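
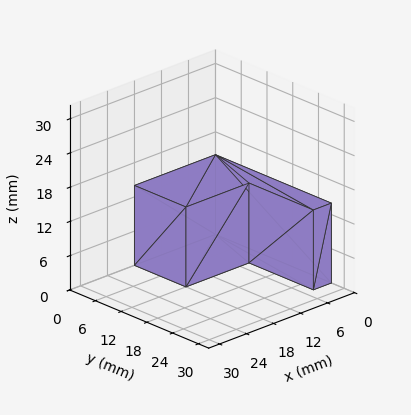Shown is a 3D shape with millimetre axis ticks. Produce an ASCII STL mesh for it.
Reading the render: the shape is an L-shaped prism: outer 18 × 27 mm, arm thicknesses ≈ 12 mm (horizontal) and 4 mm (vertical), extruded 14 mm in z (dimensions read to the nearest mm from the axis ticks). For the STL, each face is triangulated and given an outward normal.

solid part
  facet normal 0.0000 0.0000 -1.0000
    outer loop
      vertex 18.00 12.00 0.00
      vertex 18.00 0.00 0.00
      vertex 0.00 0.00 0.00
    endloop
  endfacet
  facet normal 0.0000 0.0000 -1.0000
    outer loop
      vertex 4.00 12.00 0.00
      vertex 18.00 12.00 0.00
      vertex 0.00 0.00 0.00
    endloop
  endfacet
  facet normal 0.0000 0.0000 -1.0000
    outer loop
      vertex 4.00 27.00 0.00
      vertex 4.00 12.00 0.00
      vertex 0.00 0.00 0.00
    endloop
  endfacet
  facet normal 0.0000 0.0000 -1.0000
    outer loop
      vertex 0.00 27.00 0.00
      vertex 4.00 27.00 0.00
      vertex 0.00 0.00 0.00
    endloop
  endfacet
  facet normal 0.0000 0.0000 1.0000
    outer loop
      vertex 0.00 0.00 14.00
      vertex 18.00 0.00 14.00
      vertex 18.00 12.00 14.00
    endloop
  endfacet
  facet normal 0.0000 0.0000 1.0000
    outer loop
      vertex 0.00 0.00 14.00
      vertex 18.00 12.00 14.00
      vertex 4.00 12.00 14.00
    endloop
  endfacet
  facet normal 0.0000 0.0000 1.0000
    outer loop
      vertex 0.00 0.00 14.00
      vertex 4.00 12.00 14.00
      vertex 4.00 27.00 14.00
    endloop
  endfacet
  facet normal 0.0000 0.0000 1.0000
    outer loop
      vertex 0.00 0.00 14.00
      vertex 4.00 27.00 14.00
      vertex 0.00 27.00 14.00
    endloop
  endfacet
  facet normal 0.0000 -1.0000 0.0000
    outer loop
      vertex 0.00 0.00 0.00
      vertex 18.00 0.00 0.00
      vertex 18.00 0.00 14.00
    endloop
  endfacet
  facet normal 0.0000 -1.0000 0.0000
    outer loop
      vertex 0.00 0.00 0.00
      vertex 18.00 0.00 14.00
      vertex 0.00 0.00 14.00
    endloop
  endfacet
  facet normal 1.0000 0.0000 0.0000
    outer loop
      vertex 18.00 0.00 0.00
      vertex 18.00 12.00 0.00
      vertex 18.00 12.00 14.00
    endloop
  endfacet
  facet normal 1.0000 0.0000 0.0000
    outer loop
      vertex 18.00 0.00 0.00
      vertex 18.00 12.00 14.00
      vertex 18.00 0.00 14.00
    endloop
  endfacet
  facet normal 0.0000 1.0000 0.0000
    outer loop
      vertex 18.00 12.00 0.00
      vertex 4.00 12.00 0.00
      vertex 4.00 12.00 14.00
    endloop
  endfacet
  facet normal 0.0000 1.0000 0.0000
    outer loop
      vertex 18.00 12.00 0.00
      vertex 4.00 12.00 14.00
      vertex 18.00 12.00 14.00
    endloop
  endfacet
  facet normal 1.0000 0.0000 0.0000
    outer loop
      vertex 4.00 12.00 0.00
      vertex 4.00 27.00 0.00
      vertex 4.00 27.00 14.00
    endloop
  endfacet
  facet normal 1.0000 0.0000 0.0000
    outer loop
      vertex 4.00 12.00 0.00
      vertex 4.00 27.00 14.00
      vertex 4.00 12.00 14.00
    endloop
  endfacet
  facet normal 0.0000 1.0000 0.0000
    outer loop
      vertex 4.00 27.00 0.00
      vertex 0.00 27.00 0.00
      vertex 0.00 27.00 14.00
    endloop
  endfacet
  facet normal 0.0000 1.0000 0.0000
    outer loop
      vertex 4.00 27.00 0.00
      vertex 0.00 27.00 14.00
      vertex 4.00 27.00 14.00
    endloop
  endfacet
  facet normal -1.0000 0.0000 0.0000
    outer loop
      vertex 0.00 27.00 0.00
      vertex 0.00 0.00 0.00
      vertex 0.00 0.00 14.00
    endloop
  endfacet
  facet normal -1.0000 0.0000 0.0000
    outer loop
      vertex 0.00 27.00 0.00
      vertex 0.00 0.00 14.00
      vertex 0.00 27.00 14.00
    endloop
  endfacet
endsolid part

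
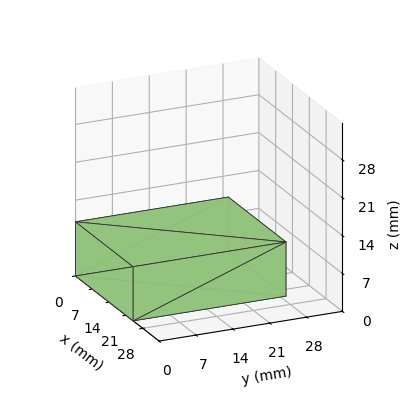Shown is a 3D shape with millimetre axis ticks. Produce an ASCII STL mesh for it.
Reading the render: the shape is a rectangular box, roughly 24 × 29 mm footprint and 10 mm tall (dimensions read to the nearest mm from the axis ticks). For the STL, each face is triangulated and given an outward normal.

solid part
  facet normal 0.0000 0.0000 -1.0000
    outer loop
      vertex 24.00 29.00 0.00
      vertex 24.00 0.00 0.00
      vertex 0.00 0.00 0.00
    endloop
  endfacet
  facet normal 0.0000 0.0000 -1.0000
    outer loop
      vertex 0.00 29.00 0.00
      vertex 24.00 29.00 0.00
      vertex 0.00 0.00 0.00
    endloop
  endfacet
  facet normal 0.0000 0.0000 1.0000
    outer loop
      vertex 0.00 0.00 10.00
      vertex 24.00 0.00 10.00
      vertex 24.00 29.00 10.00
    endloop
  endfacet
  facet normal 0.0000 0.0000 1.0000
    outer loop
      vertex 0.00 0.00 10.00
      vertex 24.00 29.00 10.00
      vertex 0.00 29.00 10.00
    endloop
  endfacet
  facet normal 0.0000 -1.0000 0.0000
    outer loop
      vertex 0.00 0.00 0.00
      vertex 24.00 0.00 0.00
      vertex 24.00 0.00 10.00
    endloop
  endfacet
  facet normal 0.0000 -1.0000 0.0000
    outer loop
      vertex 0.00 0.00 0.00
      vertex 24.00 0.00 10.00
      vertex 0.00 0.00 10.00
    endloop
  endfacet
  facet normal 0.0000 1.0000 0.0000
    outer loop
      vertex 24.00 29.00 10.00
      vertex 24.00 29.00 0.00
      vertex 0.00 29.00 0.00
    endloop
  endfacet
  facet normal 0.0000 1.0000 0.0000
    outer loop
      vertex 0.00 29.00 10.00
      vertex 24.00 29.00 10.00
      vertex 0.00 29.00 0.00
    endloop
  endfacet
  facet normal -1.0000 0.0000 0.0000
    outer loop
      vertex 0.00 29.00 10.00
      vertex 0.00 29.00 0.00
      vertex 0.00 0.00 0.00
    endloop
  endfacet
  facet normal -1.0000 0.0000 0.0000
    outer loop
      vertex 0.00 0.00 10.00
      vertex 0.00 29.00 10.00
      vertex 0.00 0.00 0.00
    endloop
  endfacet
  facet normal 1.0000 0.0000 0.0000
    outer loop
      vertex 24.00 0.00 0.00
      vertex 24.00 29.00 0.00
      vertex 24.00 29.00 10.00
    endloop
  endfacet
  facet normal 1.0000 0.0000 0.0000
    outer loop
      vertex 24.00 0.00 0.00
      vertex 24.00 29.00 10.00
      vertex 24.00 0.00 10.00
    endloop
  endfacet
endsolid part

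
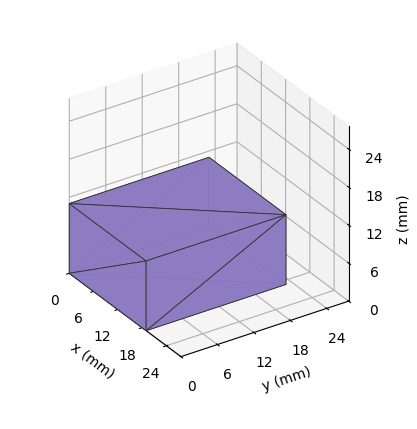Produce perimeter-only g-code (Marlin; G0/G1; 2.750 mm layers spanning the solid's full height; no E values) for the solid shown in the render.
Reading the render: the shape is a rectangular box, roughly 19 × 23 mm footprint and 11 mm tall (dimensions read to the nearest mm from the axis ticks). For the g-code, the solid's height is divided into equal slices at the stated Δz and each level perimeter traced with G1 moves after a G0 lift.

; perimeter-only toolpath
G21 ; units = mm
G90 ; absolute positioning
G28 ; home
; layer 1
G0 Z2.750
G0 X0.000 Y0.000
G1 X19.000 Y0.000
G1 X19.000 Y23.000
G1 X0.000 Y23.000
G1 X0.000 Y0.000
; layer 2
G0 Z5.500
G0 X0.000 Y0.000
G1 X19.000 Y0.000
G1 X19.000 Y23.000
G1 X0.000 Y23.000
G1 X0.000 Y0.000
; layer 3
G0 Z8.250
G0 X0.000 Y0.000
G1 X19.000 Y0.000
G1 X19.000 Y23.000
G1 X0.000 Y23.000
G1 X0.000 Y0.000
; layer 4
G0 Z11.000
G0 X0.000 Y0.000
G1 X19.000 Y0.000
G1 X19.000 Y23.000
G1 X0.000 Y23.000
G1 X0.000 Y0.000
M2 ; end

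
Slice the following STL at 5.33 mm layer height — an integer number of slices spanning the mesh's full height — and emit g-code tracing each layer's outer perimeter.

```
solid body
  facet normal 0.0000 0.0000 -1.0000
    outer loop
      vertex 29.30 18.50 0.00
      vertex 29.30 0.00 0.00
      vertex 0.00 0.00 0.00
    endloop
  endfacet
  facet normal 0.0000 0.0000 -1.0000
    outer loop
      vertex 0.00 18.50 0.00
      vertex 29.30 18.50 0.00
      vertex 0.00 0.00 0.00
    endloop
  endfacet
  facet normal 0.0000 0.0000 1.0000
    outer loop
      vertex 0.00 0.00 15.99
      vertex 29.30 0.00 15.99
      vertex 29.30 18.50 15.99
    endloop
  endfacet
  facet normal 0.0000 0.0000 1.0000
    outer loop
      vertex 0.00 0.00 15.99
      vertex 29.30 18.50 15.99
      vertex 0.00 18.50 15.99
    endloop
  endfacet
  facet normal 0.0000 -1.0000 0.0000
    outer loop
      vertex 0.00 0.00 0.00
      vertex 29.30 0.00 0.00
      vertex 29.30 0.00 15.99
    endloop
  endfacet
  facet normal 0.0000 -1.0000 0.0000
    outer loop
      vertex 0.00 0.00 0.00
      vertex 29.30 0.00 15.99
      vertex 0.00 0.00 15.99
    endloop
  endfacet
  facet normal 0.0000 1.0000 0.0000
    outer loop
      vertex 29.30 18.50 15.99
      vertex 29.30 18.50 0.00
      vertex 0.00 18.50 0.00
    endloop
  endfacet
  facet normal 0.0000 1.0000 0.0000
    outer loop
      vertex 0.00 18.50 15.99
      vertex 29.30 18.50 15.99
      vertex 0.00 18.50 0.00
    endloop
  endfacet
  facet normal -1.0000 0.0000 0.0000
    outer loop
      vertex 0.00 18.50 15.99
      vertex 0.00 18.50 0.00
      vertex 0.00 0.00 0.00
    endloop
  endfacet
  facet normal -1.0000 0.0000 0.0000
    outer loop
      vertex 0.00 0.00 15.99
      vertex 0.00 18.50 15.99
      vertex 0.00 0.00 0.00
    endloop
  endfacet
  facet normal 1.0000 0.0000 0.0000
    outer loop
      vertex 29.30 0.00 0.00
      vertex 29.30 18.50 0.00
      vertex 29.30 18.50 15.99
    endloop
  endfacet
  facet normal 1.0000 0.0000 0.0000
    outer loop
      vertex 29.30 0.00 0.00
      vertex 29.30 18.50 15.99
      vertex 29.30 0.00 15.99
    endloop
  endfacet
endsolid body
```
; perimeter-only toolpath
G21 ; units = mm
G90 ; absolute positioning
G28 ; home
; layer 1
G0 Z5.33
G0 X0.00 Y0.00
G1 X29.30 Y0.00
G1 X29.30 Y18.50
G1 X0.00 Y18.50
G1 X0.00 Y0.00
; layer 2
G0 Z10.66
G0 X0.00 Y0.00
G1 X29.30 Y0.00
G1 X29.30 Y18.50
G1 X0.00 Y18.50
G1 X0.00 Y0.00
; layer 3
G0 Z15.99
G0 X0.00 Y0.00
G1 X29.30 Y0.00
G1 X29.30 Y18.50
G1 X0.00 Y18.50
G1 X0.00 Y0.00
M2 ; end

The solid is a rectangular box, roughly 29.3 × 18.5 mm footprint and 16 mm tall. Slicing at Δz = 5.33 mm — 3 equal slices spanning the solid's height, so layer i sits at z = i·h/3 — gives 3 non-empty perimeters. Each is a 4-segment closed polygon; G0 lifts to the layer z and rapids to the start vertex, then G1 traces the edges.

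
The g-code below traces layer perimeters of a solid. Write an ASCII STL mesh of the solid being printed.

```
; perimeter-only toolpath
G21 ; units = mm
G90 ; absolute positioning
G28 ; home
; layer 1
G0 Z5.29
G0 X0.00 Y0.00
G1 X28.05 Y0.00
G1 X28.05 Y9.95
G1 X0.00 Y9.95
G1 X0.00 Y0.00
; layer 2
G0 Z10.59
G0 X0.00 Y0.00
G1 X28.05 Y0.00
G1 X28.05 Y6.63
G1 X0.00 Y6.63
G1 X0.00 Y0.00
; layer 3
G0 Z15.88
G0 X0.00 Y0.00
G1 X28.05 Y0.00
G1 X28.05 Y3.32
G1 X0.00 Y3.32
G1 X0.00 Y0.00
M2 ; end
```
solid part
  facet normal 0.0000 0.0000 -1.0000
    outer loop
      vertex 28.05 13.27 0.00
      vertex 28.05 0.00 0.00
      vertex 0.00 0.00 0.00
    endloop
  endfacet
  facet normal 0.0000 0.0000 -1.0000
    outer loop
      vertex 0.00 13.27 0.00
      vertex 28.05 13.27 0.00
      vertex 0.00 0.00 0.00
    endloop
  endfacet
  facet normal 0.0000 -1.0000 0.0000
    outer loop
      vertex 0.00 0.00 0.00
      vertex 28.05 0.00 0.00
      vertex 28.05 0.00 21.17
    endloop
  endfacet
  facet normal 0.0000 -1.0000 0.0000
    outer loop
      vertex 0.00 0.00 0.00
      vertex 28.05 0.00 21.17
      vertex 0.00 0.00 21.17
    endloop
  endfacet
  facet normal 0.0000 0.8473 0.5311
    outer loop
      vertex 0.00 0.00 21.17
      vertex 28.05 0.00 21.17
      vertex 28.05 13.27 0.00
    endloop
  endfacet
  facet normal 0.0000 0.8473 0.5311
    outer loop
      vertex 0.00 0.00 21.17
      vertex 28.05 13.27 0.00
      vertex 0.00 13.27 0.00
    endloop
  endfacet
  facet normal -1.0000 0.0000 0.0000
    outer loop
      vertex 0.00 0.00 21.17
      vertex 0.00 13.27 0.00
      vertex 0.00 0.00 0.00
    endloop
  endfacet
  facet normal 1.0000 0.0000 0.0000
    outer loop
      vertex 28.05 0.00 0.00
      vertex 28.05 13.27 0.00
      vertex 28.05 0.00 21.17
    endloop
  endfacet
endsolid part

The G0 Z moves step by Δz≈5.29 mm. The G1 loops shrink linearly with z, so the solid tapers from its base footprint up to z≈21.2. Closing with a flat bottom cap and the tapered top and triangulating gives 8 facets — a wedge (ramp): 28.1 × 13.3 mm base, rising to 21.2 mm along the y=0 edge and sloping linearly to z=0 at y=13.3.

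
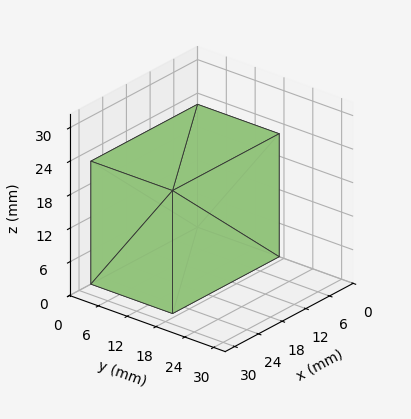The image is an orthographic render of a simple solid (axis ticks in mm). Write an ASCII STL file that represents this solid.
Reading the render: the shape is a rectangular box, roughly 27 × 17 mm footprint and 22 mm tall (dimensions read to the nearest mm from the axis ticks). For the STL, each face is triangulated and given an outward normal.

solid part
  facet normal 0.0000 0.0000 -1.0000
    outer loop
      vertex 27.000 17.000 0.000
      vertex 27.000 0.000 0.000
      vertex 0.000 0.000 0.000
    endloop
  endfacet
  facet normal 0.0000 0.0000 -1.0000
    outer loop
      vertex 0.000 17.000 0.000
      vertex 27.000 17.000 0.000
      vertex 0.000 0.000 0.000
    endloop
  endfacet
  facet normal 0.0000 0.0000 1.0000
    outer loop
      vertex 0.000 0.000 22.000
      vertex 27.000 0.000 22.000
      vertex 27.000 17.000 22.000
    endloop
  endfacet
  facet normal 0.0000 0.0000 1.0000
    outer loop
      vertex 0.000 0.000 22.000
      vertex 27.000 17.000 22.000
      vertex 0.000 17.000 22.000
    endloop
  endfacet
  facet normal 0.0000 -1.0000 0.0000
    outer loop
      vertex 0.000 0.000 0.000
      vertex 27.000 0.000 0.000
      vertex 27.000 0.000 22.000
    endloop
  endfacet
  facet normal 0.0000 -1.0000 0.0000
    outer loop
      vertex 0.000 0.000 0.000
      vertex 27.000 0.000 22.000
      vertex 0.000 0.000 22.000
    endloop
  endfacet
  facet normal 0.0000 1.0000 0.0000
    outer loop
      vertex 27.000 17.000 22.000
      vertex 27.000 17.000 0.000
      vertex 0.000 17.000 0.000
    endloop
  endfacet
  facet normal 0.0000 1.0000 0.0000
    outer loop
      vertex 0.000 17.000 22.000
      vertex 27.000 17.000 22.000
      vertex 0.000 17.000 0.000
    endloop
  endfacet
  facet normal -1.0000 0.0000 0.0000
    outer loop
      vertex 0.000 17.000 22.000
      vertex 0.000 17.000 0.000
      vertex 0.000 0.000 0.000
    endloop
  endfacet
  facet normal -1.0000 0.0000 0.0000
    outer loop
      vertex 0.000 0.000 22.000
      vertex 0.000 17.000 22.000
      vertex 0.000 0.000 0.000
    endloop
  endfacet
  facet normal 1.0000 0.0000 0.0000
    outer loop
      vertex 27.000 0.000 0.000
      vertex 27.000 17.000 0.000
      vertex 27.000 17.000 22.000
    endloop
  endfacet
  facet normal 1.0000 0.0000 0.0000
    outer loop
      vertex 27.000 0.000 0.000
      vertex 27.000 17.000 22.000
      vertex 27.000 0.000 22.000
    endloop
  endfacet
endsolid part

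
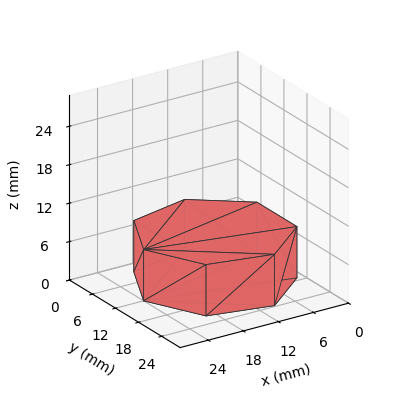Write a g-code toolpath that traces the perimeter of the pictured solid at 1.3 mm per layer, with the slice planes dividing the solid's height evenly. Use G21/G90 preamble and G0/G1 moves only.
Reading the render: the shape is a regular 7-sided prism (a cylinder approximated with 7 flat sides), circumscribed radius ≈ 12 mm, height ≈ 8 mm (dimensions read to the nearest mm from the axis ticks). For the g-code, the solid's height is divided into equal slices at the stated Δz and each level perimeter traced with G1 moves after a G0 lift.

; perimeter-only toolpath
G21 ; units = mm
G90 ; absolute positioning
G28 ; home
; layer 1
G0 Z1.3
G0 X24.0 Y12.0
G1 X19.5 Y21.4
G1 X9.3 Y23.7
G1 X1.2 Y17.2
G1 X1.2 Y6.8
G1 X9.3 Y0.3
G1 X19.5 Y2.6
G1 X24.0 Y12.0
; layer 2
G0 Z2.7
G0 X24.0 Y12.0
G1 X19.5 Y21.4
G1 X9.3 Y23.7
G1 X1.2 Y17.2
G1 X1.2 Y6.8
G1 X9.3 Y0.3
G1 X19.5 Y2.6
G1 X24.0 Y12.0
; layer 3
G0 Z4.0
G0 X24.0 Y12.0
G1 X19.5 Y21.4
G1 X9.3 Y23.7
G1 X1.2 Y17.2
G1 X1.2 Y6.8
G1 X9.3 Y0.3
G1 X19.5 Y2.6
G1 X24.0 Y12.0
; layer 4
G0 Z5.3
G0 X24.0 Y12.0
G1 X19.5 Y21.4
G1 X9.3 Y23.7
G1 X1.2 Y17.2
G1 X1.2 Y6.8
G1 X9.3 Y0.3
G1 X19.5 Y2.6
G1 X24.0 Y12.0
; layer 5
G0 Z6.7
G0 X24.0 Y12.0
G1 X19.5 Y21.4
G1 X9.3 Y23.7
G1 X1.2 Y17.2
G1 X1.2 Y6.8
G1 X9.3 Y0.3
G1 X19.5 Y2.6
G1 X24.0 Y12.0
; layer 6
G0 Z8.0
G0 X24.0 Y12.0
G1 X19.5 Y21.4
G1 X9.3 Y23.7
G1 X1.2 Y17.2
G1 X1.2 Y6.8
G1 X9.3 Y0.3
G1 X19.5 Y2.6
G1 X24.0 Y12.0
M2 ; end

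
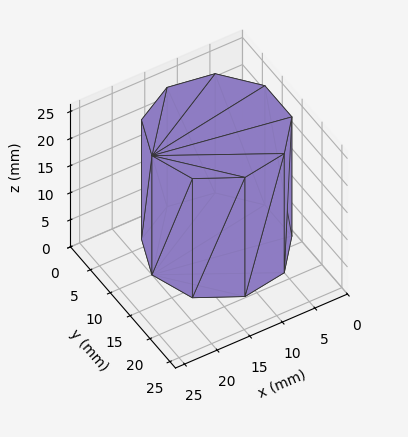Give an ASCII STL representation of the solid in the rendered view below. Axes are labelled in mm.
Reading the render: the shape is a regular 9-sided prism (a cylinder approximated with 9 flat sides), circumscribed radius ≈ 10 mm, height ≈ 22 mm (dimensions read to the nearest mm from the axis ticks). For the STL, each face is triangulated and given an outward normal.

solid part
  facet normal 0.0000 0.0000 -1.0000
    outer loop
      vertex 11.7 19.8 0.0
      vertex 17.7 16.4 0.0
      vertex 20.0 10.0 0.0
    endloop
  endfacet
  facet normal 0.0000 0.0000 -1.0000
    outer loop
      vertex 5.0 18.7 0.0
      vertex 11.7 19.8 0.0
      vertex 20.0 10.0 0.0
    endloop
  endfacet
  facet normal 0.0000 0.0000 -1.0000
    outer loop
      vertex 0.6 13.4 0.0
      vertex 5.0 18.7 0.0
      vertex 20.0 10.0 0.0
    endloop
  endfacet
  facet normal 0.0000 0.0000 -1.0000
    outer loop
      vertex 0.6 6.6 0.0
      vertex 0.6 13.4 0.0
      vertex 20.0 10.0 0.0
    endloop
  endfacet
  facet normal 0.0000 0.0000 -1.0000
    outer loop
      vertex 5.0 1.3 0.0
      vertex 0.6 6.6 0.0
      vertex 20.0 10.0 0.0
    endloop
  endfacet
  facet normal 0.0000 0.0000 -1.0000
    outer loop
      vertex 11.7 0.2 0.0
      vertex 5.0 1.3 0.0
      vertex 20.0 10.0 0.0
    endloop
  endfacet
  facet normal 0.0000 0.0000 -1.0000
    outer loop
      vertex 17.7 3.6 0.0
      vertex 11.7 0.2 0.0
      vertex 20.0 10.0 0.0
    endloop
  endfacet
  facet normal 0.0000 0.0000 1.0000
    outer loop
      vertex 20.0 10.0 22.0
      vertex 17.7 16.4 22.0
      vertex 11.7 19.8 22.0
    endloop
  endfacet
  facet normal 0.0000 0.0000 1.0000
    outer loop
      vertex 20.0 10.0 22.0
      vertex 11.7 19.8 22.0
      vertex 5.0 18.7 22.0
    endloop
  endfacet
  facet normal 0.0000 0.0000 1.0000
    outer loop
      vertex 20.0 10.0 22.0
      vertex 5.0 18.7 22.0
      vertex 0.6 13.4 22.0
    endloop
  endfacet
  facet normal 0.0000 0.0000 1.0000
    outer loop
      vertex 20.0 10.0 22.0
      vertex 0.6 13.4 22.0
      vertex 0.6 6.6 22.0
    endloop
  endfacet
  facet normal 0.0000 0.0000 1.0000
    outer loop
      vertex 20.0 10.0 22.0
      vertex 0.6 6.6 22.0
      vertex 5.0 1.3 22.0
    endloop
  endfacet
  facet normal 0.0000 0.0000 1.0000
    outer loop
      vertex 20.0 10.0 22.0
      vertex 5.0 1.3 22.0
      vertex 11.7 0.2 22.0
    endloop
  endfacet
  facet normal 0.0000 0.0000 1.0000
    outer loop
      vertex 20.0 10.0 22.0
      vertex 11.7 0.2 22.0
      vertex 17.7 3.6 22.0
    endloop
  endfacet
  facet normal 0.9411 0.3382 0.0000
    outer loop
      vertex 20.0 10.0 0.0
      vertex 17.7 16.4 0.0
      vertex 17.7 16.4 22.0
    endloop
  endfacet
  facet normal 0.9411 0.3382 0.0000
    outer loop
      vertex 20.0 10.0 0.0
      vertex 17.7 16.4 22.0
      vertex 20.0 10.0 22.0
    endloop
  endfacet
  facet normal 0.4930 0.8700 0.0000
    outer loop
      vertex 17.7 16.4 0.0
      vertex 11.7 19.8 0.0
      vertex 11.7 19.8 22.0
    endloop
  endfacet
  facet normal 0.4930 0.8700 0.0000
    outer loop
      vertex 17.7 16.4 0.0
      vertex 11.7 19.8 22.0
      vertex 17.7 16.4 22.0
    endloop
  endfacet
  facet normal -0.1620 0.9868 0.0000
    outer loop
      vertex 11.7 19.8 0.0
      vertex 5.0 18.7 0.0
      vertex 5.0 18.7 22.0
    endloop
  endfacet
  facet normal -0.1620 0.9868 0.0000
    outer loop
      vertex 11.7 19.8 0.0
      vertex 5.0 18.7 22.0
      vertex 11.7 19.8 22.0
    endloop
  endfacet
  facet normal -0.7694 0.6388 0.0000
    outer loop
      vertex 5.0 18.7 0.0
      vertex 0.6 13.4 0.0
      vertex 0.6 13.4 22.0
    endloop
  endfacet
  facet normal -0.7694 0.6388 0.0000
    outer loop
      vertex 5.0 18.7 0.0
      vertex 0.6 13.4 22.0
      vertex 5.0 18.7 22.0
    endloop
  endfacet
  facet normal -1.0000 0.0000 0.0000
    outer loop
      vertex 0.6 13.4 0.0
      vertex 0.6 6.6 0.0
      vertex 0.6 6.6 22.0
    endloop
  endfacet
  facet normal -1.0000 0.0000 0.0000
    outer loop
      vertex 0.6 13.4 0.0
      vertex 0.6 6.6 22.0
      vertex 0.6 13.4 22.0
    endloop
  endfacet
  facet normal -0.7694 -0.6388 0.0000
    outer loop
      vertex 0.6 6.6 0.0
      vertex 5.0 1.3 0.0
      vertex 5.0 1.3 22.0
    endloop
  endfacet
  facet normal -0.7694 -0.6388 0.0000
    outer loop
      vertex 0.6 6.6 0.0
      vertex 5.0 1.3 22.0
      vertex 0.6 6.6 22.0
    endloop
  endfacet
  facet normal -0.1620 -0.9868 0.0000
    outer loop
      vertex 5.0 1.3 0.0
      vertex 11.7 0.2 0.0
      vertex 11.7 0.2 22.0
    endloop
  endfacet
  facet normal -0.1620 -0.9868 0.0000
    outer loop
      vertex 5.0 1.3 0.0
      vertex 11.7 0.2 22.0
      vertex 5.0 1.3 22.0
    endloop
  endfacet
  facet normal 0.4930 -0.8700 0.0000
    outer loop
      vertex 11.7 0.2 0.0
      vertex 17.7 3.6 0.0
      vertex 17.7 3.6 22.0
    endloop
  endfacet
  facet normal 0.4930 -0.8700 0.0000
    outer loop
      vertex 11.7 0.2 0.0
      vertex 17.7 3.6 22.0
      vertex 11.7 0.2 22.0
    endloop
  endfacet
  facet normal 0.9411 -0.3382 0.0000
    outer loop
      vertex 17.7 3.6 0.0
      vertex 20.0 10.0 0.0
      vertex 20.0 10.0 22.0
    endloop
  endfacet
  facet normal 0.9411 -0.3382 0.0000
    outer loop
      vertex 17.7 3.6 0.0
      vertex 20.0 10.0 22.0
      vertex 17.7 3.6 22.0
    endloop
  endfacet
endsolid part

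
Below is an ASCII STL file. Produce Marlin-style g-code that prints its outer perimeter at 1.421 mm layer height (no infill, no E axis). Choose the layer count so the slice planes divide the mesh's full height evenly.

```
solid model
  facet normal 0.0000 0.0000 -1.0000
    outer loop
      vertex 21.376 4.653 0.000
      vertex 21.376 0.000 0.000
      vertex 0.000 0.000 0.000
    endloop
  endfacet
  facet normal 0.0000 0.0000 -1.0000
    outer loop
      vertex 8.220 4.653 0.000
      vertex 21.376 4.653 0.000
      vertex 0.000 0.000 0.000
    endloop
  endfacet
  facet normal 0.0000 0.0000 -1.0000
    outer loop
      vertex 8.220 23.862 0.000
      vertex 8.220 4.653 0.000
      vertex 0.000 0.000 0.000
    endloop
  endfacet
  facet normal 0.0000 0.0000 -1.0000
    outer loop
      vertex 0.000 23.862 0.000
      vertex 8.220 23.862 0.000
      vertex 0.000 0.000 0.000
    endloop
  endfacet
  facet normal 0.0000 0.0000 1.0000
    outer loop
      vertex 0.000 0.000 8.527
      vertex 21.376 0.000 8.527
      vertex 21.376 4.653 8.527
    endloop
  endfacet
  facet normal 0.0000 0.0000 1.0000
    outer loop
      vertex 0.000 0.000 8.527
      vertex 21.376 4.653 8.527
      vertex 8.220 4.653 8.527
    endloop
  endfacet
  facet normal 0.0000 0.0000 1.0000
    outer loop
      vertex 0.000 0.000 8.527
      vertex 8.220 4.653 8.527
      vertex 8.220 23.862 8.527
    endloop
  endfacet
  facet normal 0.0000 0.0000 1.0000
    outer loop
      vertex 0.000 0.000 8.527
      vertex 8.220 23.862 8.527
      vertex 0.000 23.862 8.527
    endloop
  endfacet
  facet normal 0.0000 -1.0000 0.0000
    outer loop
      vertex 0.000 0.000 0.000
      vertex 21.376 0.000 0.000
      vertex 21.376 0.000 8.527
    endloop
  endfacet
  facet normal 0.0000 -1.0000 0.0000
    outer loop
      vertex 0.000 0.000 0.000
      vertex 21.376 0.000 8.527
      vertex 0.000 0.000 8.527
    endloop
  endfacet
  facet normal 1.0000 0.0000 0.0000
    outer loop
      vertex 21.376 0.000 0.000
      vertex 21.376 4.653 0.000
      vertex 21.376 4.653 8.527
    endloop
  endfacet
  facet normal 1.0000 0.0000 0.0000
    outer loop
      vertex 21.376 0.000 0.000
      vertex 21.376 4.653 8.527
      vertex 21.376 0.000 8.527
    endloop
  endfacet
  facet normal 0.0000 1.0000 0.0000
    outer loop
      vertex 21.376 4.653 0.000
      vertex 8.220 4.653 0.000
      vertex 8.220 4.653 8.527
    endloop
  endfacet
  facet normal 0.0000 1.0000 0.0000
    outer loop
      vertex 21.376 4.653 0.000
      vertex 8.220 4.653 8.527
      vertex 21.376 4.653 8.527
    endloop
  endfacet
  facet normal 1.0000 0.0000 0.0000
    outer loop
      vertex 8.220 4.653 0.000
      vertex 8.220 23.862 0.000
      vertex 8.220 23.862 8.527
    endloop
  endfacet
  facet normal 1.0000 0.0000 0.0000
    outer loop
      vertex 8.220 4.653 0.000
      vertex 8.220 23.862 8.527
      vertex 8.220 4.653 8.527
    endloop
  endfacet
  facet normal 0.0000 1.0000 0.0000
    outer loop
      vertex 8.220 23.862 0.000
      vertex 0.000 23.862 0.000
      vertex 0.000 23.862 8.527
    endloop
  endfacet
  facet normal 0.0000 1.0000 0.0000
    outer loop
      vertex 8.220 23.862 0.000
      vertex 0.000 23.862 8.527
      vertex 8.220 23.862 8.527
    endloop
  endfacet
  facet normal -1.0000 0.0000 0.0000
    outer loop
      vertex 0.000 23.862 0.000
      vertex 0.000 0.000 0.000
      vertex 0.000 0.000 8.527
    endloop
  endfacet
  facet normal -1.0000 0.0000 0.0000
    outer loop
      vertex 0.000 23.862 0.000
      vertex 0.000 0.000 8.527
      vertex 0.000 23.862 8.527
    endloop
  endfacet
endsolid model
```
; perimeter-only toolpath
G21 ; units = mm
G90 ; absolute positioning
G28 ; home
; layer 1
G0 Z1.421
G0 X0.000 Y0.000
G1 X21.376 Y0.000
G1 X21.376 Y4.653
G1 X8.220 Y4.653
G1 X8.220 Y23.862
G1 X0.000 Y23.862
G1 X0.000 Y0.000
; layer 2
G0 Z2.842
G0 X0.000 Y0.000
G1 X21.376 Y0.000
G1 X21.376 Y4.653
G1 X8.220 Y4.653
G1 X8.220 Y23.862
G1 X0.000 Y23.862
G1 X0.000 Y0.000
; layer 3
G0 Z4.263
G0 X0.000 Y0.000
G1 X21.376 Y0.000
G1 X21.376 Y4.653
G1 X8.220 Y4.653
G1 X8.220 Y23.862
G1 X0.000 Y23.862
G1 X0.000 Y0.000
; layer 4
G0 Z5.685
G0 X0.000 Y0.000
G1 X21.376 Y0.000
G1 X21.376 Y4.653
G1 X8.220 Y4.653
G1 X8.220 Y23.862
G1 X0.000 Y23.862
G1 X0.000 Y0.000
; layer 5
G0 Z7.106
G0 X0.000 Y0.000
G1 X21.376 Y0.000
G1 X21.376 Y4.653
G1 X8.220 Y4.653
G1 X8.220 Y23.862
G1 X0.000 Y23.862
G1 X0.000 Y0.000
; layer 6
G0 Z8.527
G0 X0.000 Y0.000
G1 X21.376 Y0.000
G1 X21.376 Y4.653
G1 X8.220 Y4.653
G1 X8.220 Y23.862
G1 X0.000 Y23.862
G1 X0.000 Y0.000
M2 ; end

The solid is an L-shaped prism: outer 21.4 × 23.9 mm, arm thicknesses ≈ 4.65 mm (horizontal) and 8.22 mm (vertical), extruded 8.53 mm in z. Slicing at Δz = 1.421 mm — 6 equal slices spanning the solid's height, so layer i sits at z = i·h/6 — gives 6 non-empty perimeters. Each is a 6-segment closed polygon; G0 lifts to the layer z and rapids to the start vertex, then G1 traces the edges.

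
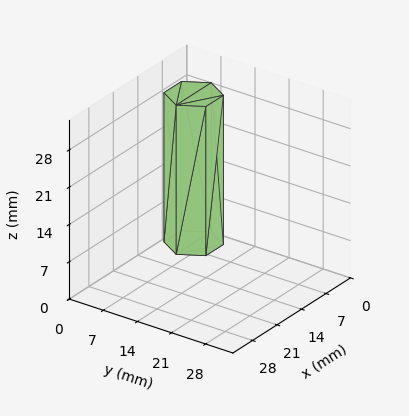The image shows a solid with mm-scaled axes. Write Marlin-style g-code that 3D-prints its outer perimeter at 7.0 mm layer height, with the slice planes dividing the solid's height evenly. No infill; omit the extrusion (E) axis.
Reading the render: the shape is a regular 6-sided prism (a cylinder approximated with 6 flat sides), circumscribed radius ≈ 5 mm, height ≈ 28 mm (dimensions read to the nearest mm from the axis ticks). For the g-code, the solid's height is divided into equal slices at the stated Δz and each level perimeter traced with G1 moves after a G0 lift.

; perimeter-only toolpath
G21 ; units = mm
G90 ; absolute positioning
G28 ; home
; layer 1
G0 Z7.0
G0 X10.0 Y5.0
G1 X7.5 Y9.3
G1 X2.5 Y9.3
G1 X0.0 Y5.0
G1 X2.5 Y0.7
G1 X7.5 Y0.7
G1 X10.0 Y5.0
; layer 2
G0 Z14.0
G0 X10.0 Y5.0
G1 X7.5 Y9.3
G1 X2.5 Y9.3
G1 X0.0 Y5.0
G1 X2.5 Y0.7
G1 X7.5 Y0.7
G1 X10.0 Y5.0
; layer 3
G0 Z21.0
G0 X10.0 Y5.0
G1 X7.5 Y9.3
G1 X2.5 Y9.3
G1 X0.0 Y5.0
G1 X2.5 Y0.7
G1 X7.5 Y0.7
G1 X10.0 Y5.0
; layer 4
G0 Z28.0
G0 X10.0 Y5.0
G1 X7.5 Y9.3
G1 X2.5 Y9.3
G1 X0.0 Y5.0
G1 X2.5 Y0.7
G1 X7.5 Y0.7
G1 X10.0 Y5.0
M2 ; end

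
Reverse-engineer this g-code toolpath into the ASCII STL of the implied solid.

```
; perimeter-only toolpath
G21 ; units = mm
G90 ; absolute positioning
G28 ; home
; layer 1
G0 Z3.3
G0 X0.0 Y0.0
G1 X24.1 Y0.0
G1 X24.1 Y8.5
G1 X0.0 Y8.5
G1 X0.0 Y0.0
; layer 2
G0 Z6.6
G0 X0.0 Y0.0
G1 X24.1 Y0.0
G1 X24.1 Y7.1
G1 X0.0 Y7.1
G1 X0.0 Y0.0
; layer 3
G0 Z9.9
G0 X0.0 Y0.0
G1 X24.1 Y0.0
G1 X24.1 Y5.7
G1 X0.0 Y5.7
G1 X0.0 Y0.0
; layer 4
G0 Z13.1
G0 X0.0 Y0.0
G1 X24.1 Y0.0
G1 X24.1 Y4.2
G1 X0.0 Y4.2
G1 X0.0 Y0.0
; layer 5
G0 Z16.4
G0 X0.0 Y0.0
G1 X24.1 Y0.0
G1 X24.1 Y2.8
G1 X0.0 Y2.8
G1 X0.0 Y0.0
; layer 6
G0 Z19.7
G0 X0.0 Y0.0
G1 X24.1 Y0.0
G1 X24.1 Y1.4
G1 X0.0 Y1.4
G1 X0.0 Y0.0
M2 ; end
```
solid part
  facet normal 0.0000 0.0000 -1.0000
    outer loop
      vertex 24.1 9.9 0.0
      vertex 24.1 0.0 0.0
      vertex 0.0 0.0 0.0
    endloop
  endfacet
  facet normal 0.0000 0.0000 -1.0000
    outer loop
      vertex 0.0 9.9 0.0
      vertex 24.1 9.9 0.0
      vertex 0.0 0.0 0.0
    endloop
  endfacet
  facet normal 0.0000 -1.0000 0.0000
    outer loop
      vertex 0.0 0.0 0.0
      vertex 24.1 0.0 0.0
      vertex 24.1 0.0 23.0
    endloop
  endfacet
  facet normal 0.0000 -1.0000 0.0000
    outer loop
      vertex 0.0 0.0 0.0
      vertex 24.1 0.0 23.0
      vertex 0.0 0.0 23.0
    endloop
  endfacet
  facet normal 0.0000 0.9185 0.3954
    outer loop
      vertex 0.0 0.0 23.0
      vertex 24.1 0.0 23.0
      vertex 24.1 9.9 0.0
    endloop
  endfacet
  facet normal 0.0000 0.9185 0.3954
    outer loop
      vertex 0.0 0.0 23.0
      vertex 24.1 9.9 0.0
      vertex 0.0 9.9 0.0
    endloop
  endfacet
  facet normal -1.0000 0.0000 0.0000
    outer loop
      vertex 0.0 0.0 23.0
      vertex 0.0 9.9 0.0
      vertex 0.0 0.0 0.0
    endloop
  endfacet
  facet normal 1.0000 0.0000 0.0000
    outer loop
      vertex 24.1 0.0 0.0
      vertex 24.1 9.9 0.0
      vertex 24.1 0.0 23.0
    endloop
  endfacet
endsolid part

The G0 Z moves step by Δz≈3.3 mm. The G1 loops shrink linearly with z, so the solid tapers from its base footprint up to z≈23. Closing with a flat bottom cap and the tapered top and triangulating gives 8 facets — a wedge (ramp): 24.1 × 9.9 mm base, rising to 23 mm along the y=0 edge and sloping linearly to z=0 at y=9.9.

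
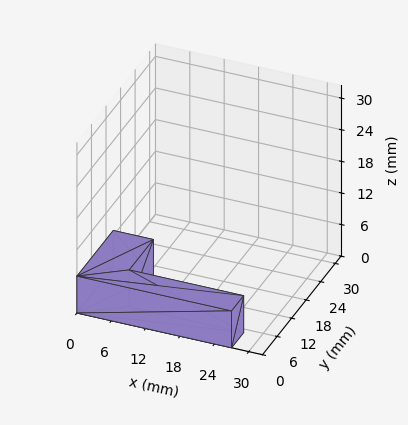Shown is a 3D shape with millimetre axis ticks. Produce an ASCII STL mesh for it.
Reading the render: the shape is an L-shaped prism: outer 27 × 15 mm, arm thicknesses ≈ 5 mm (horizontal) and 7 mm (vertical), extruded 7 mm in z (dimensions read to the nearest mm from the axis ticks). For the STL, each face is triangulated and given an outward normal.

solid part
  facet normal 0.0000 0.0000 -1.0000
    outer loop
      vertex 27.000 5.000 0.000
      vertex 27.000 0.000 0.000
      vertex 0.000 0.000 0.000
    endloop
  endfacet
  facet normal 0.0000 0.0000 -1.0000
    outer loop
      vertex 7.000 5.000 0.000
      vertex 27.000 5.000 0.000
      vertex 0.000 0.000 0.000
    endloop
  endfacet
  facet normal 0.0000 0.0000 -1.0000
    outer loop
      vertex 7.000 15.000 0.000
      vertex 7.000 5.000 0.000
      vertex 0.000 0.000 0.000
    endloop
  endfacet
  facet normal 0.0000 0.0000 -1.0000
    outer loop
      vertex 0.000 15.000 0.000
      vertex 7.000 15.000 0.000
      vertex 0.000 0.000 0.000
    endloop
  endfacet
  facet normal 0.0000 0.0000 1.0000
    outer loop
      vertex 0.000 0.000 7.000
      vertex 27.000 0.000 7.000
      vertex 27.000 5.000 7.000
    endloop
  endfacet
  facet normal 0.0000 0.0000 1.0000
    outer loop
      vertex 0.000 0.000 7.000
      vertex 27.000 5.000 7.000
      vertex 7.000 5.000 7.000
    endloop
  endfacet
  facet normal 0.0000 0.0000 1.0000
    outer loop
      vertex 0.000 0.000 7.000
      vertex 7.000 5.000 7.000
      vertex 7.000 15.000 7.000
    endloop
  endfacet
  facet normal 0.0000 0.0000 1.0000
    outer loop
      vertex 0.000 0.000 7.000
      vertex 7.000 15.000 7.000
      vertex 0.000 15.000 7.000
    endloop
  endfacet
  facet normal 0.0000 -1.0000 0.0000
    outer loop
      vertex 0.000 0.000 0.000
      vertex 27.000 0.000 0.000
      vertex 27.000 0.000 7.000
    endloop
  endfacet
  facet normal 0.0000 -1.0000 0.0000
    outer loop
      vertex 0.000 0.000 0.000
      vertex 27.000 0.000 7.000
      vertex 0.000 0.000 7.000
    endloop
  endfacet
  facet normal 1.0000 0.0000 0.0000
    outer loop
      vertex 27.000 0.000 0.000
      vertex 27.000 5.000 0.000
      vertex 27.000 5.000 7.000
    endloop
  endfacet
  facet normal 1.0000 0.0000 0.0000
    outer loop
      vertex 27.000 0.000 0.000
      vertex 27.000 5.000 7.000
      vertex 27.000 0.000 7.000
    endloop
  endfacet
  facet normal 0.0000 1.0000 0.0000
    outer loop
      vertex 27.000 5.000 0.000
      vertex 7.000 5.000 0.000
      vertex 7.000 5.000 7.000
    endloop
  endfacet
  facet normal 0.0000 1.0000 0.0000
    outer loop
      vertex 27.000 5.000 0.000
      vertex 7.000 5.000 7.000
      vertex 27.000 5.000 7.000
    endloop
  endfacet
  facet normal 1.0000 0.0000 0.0000
    outer loop
      vertex 7.000 5.000 0.000
      vertex 7.000 15.000 0.000
      vertex 7.000 15.000 7.000
    endloop
  endfacet
  facet normal 1.0000 0.0000 0.0000
    outer loop
      vertex 7.000 5.000 0.000
      vertex 7.000 15.000 7.000
      vertex 7.000 5.000 7.000
    endloop
  endfacet
  facet normal 0.0000 1.0000 0.0000
    outer loop
      vertex 7.000 15.000 0.000
      vertex 0.000 15.000 0.000
      vertex 0.000 15.000 7.000
    endloop
  endfacet
  facet normal 0.0000 1.0000 0.0000
    outer loop
      vertex 7.000 15.000 0.000
      vertex 0.000 15.000 7.000
      vertex 7.000 15.000 7.000
    endloop
  endfacet
  facet normal -1.0000 0.0000 0.0000
    outer loop
      vertex 0.000 15.000 0.000
      vertex 0.000 0.000 0.000
      vertex 0.000 0.000 7.000
    endloop
  endfacet
  facet normal -1.0000 0.0000 0.0000
    outer loop
      vertex 0.000 15.000 0.000
      vertex 0.000 0.000 7.000
      vertex 0.000 15.000 7.000
    endloop
  endfacet
endsolid part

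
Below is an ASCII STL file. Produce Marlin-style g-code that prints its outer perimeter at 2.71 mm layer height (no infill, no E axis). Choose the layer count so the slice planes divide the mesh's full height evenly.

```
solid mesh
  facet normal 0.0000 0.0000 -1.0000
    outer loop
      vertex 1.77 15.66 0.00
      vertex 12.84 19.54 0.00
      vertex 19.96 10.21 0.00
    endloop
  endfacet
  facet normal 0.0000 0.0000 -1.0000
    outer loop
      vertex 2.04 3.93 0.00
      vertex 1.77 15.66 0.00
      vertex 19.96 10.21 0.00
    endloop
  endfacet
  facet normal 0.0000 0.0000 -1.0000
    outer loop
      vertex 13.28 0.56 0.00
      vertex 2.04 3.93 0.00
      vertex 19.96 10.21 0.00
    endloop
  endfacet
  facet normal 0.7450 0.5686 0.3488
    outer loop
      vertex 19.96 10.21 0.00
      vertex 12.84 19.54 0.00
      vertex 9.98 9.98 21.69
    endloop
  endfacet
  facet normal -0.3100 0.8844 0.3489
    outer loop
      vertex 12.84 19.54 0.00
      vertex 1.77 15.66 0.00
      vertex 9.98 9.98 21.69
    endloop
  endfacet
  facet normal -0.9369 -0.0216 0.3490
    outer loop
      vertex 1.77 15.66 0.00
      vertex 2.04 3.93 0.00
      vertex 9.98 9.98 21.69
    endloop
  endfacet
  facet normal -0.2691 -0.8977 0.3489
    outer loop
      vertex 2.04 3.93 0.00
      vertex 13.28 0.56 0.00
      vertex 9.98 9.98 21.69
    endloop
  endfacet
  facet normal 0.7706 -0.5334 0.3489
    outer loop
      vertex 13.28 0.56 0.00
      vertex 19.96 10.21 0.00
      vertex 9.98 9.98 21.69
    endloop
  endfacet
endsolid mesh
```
; perimeter-only toolpath
G21 ; units = mm
G90 ; absolute positioning
G28 ; home
; layer 1
G0 Z2.71
G0 X18.71 Y10.18
G1 X12.48 Y18.34
G1 X2.80 Y14.95
G1 X3.03 Y4.69
G1 X12.87 Y1.74
G1 X18.71 Y10.18
; layer 2
G0 Z5.42
G0 X17.46 Y10.15
G1 X12.12 Y17.15
G1 X3.82 Y14.24
G1 X4.03 Y5.44
G1 X12.45 Y2.92
G1 X17.46 Y10.15
; layer 3
G0 Z8.13
G0 X16.22 Y10.12
G1 X11.77 Y15.95
G1 X4.85 Y13.53
G1 X5.02 Y6.20
G1 X12.04 Y4.09
G1 X16.22 Y10.12
; layer 4
G0 Z10.85
G0 X14.97 Y10.10
G1 X11.41 Y14.76
G1 X5.88 Y12.82
G1 X6.01 Y6.96
G1 X11.63 Y5.27
G1 X14.97 Y10.10
; layer 5
G0 Z13.56
G0 X13.72 Y10.07
G1 X11.05 Y13.57
G1 X6.90 Y12.11
G1 X7.00 Y7.71
G1 X11.22 Y6.45
G1 X13.72 Y10.07
; layer 6
G0 Z16.27
G0 X12.48 Y10.04
G1 X10.70 Y12.37
G1 X7.93 Y11.40
G1 X8.00 Y8.47
G1 X10.80 Y7.62
G1 X12.48 Y10.04
; layer 7
G0 Z18.98
G0 X11.23 Y10.01
G1 X10.34 Y11.18
G1 X8.95 Y10.69
G1 X8.99 Y9.22
G1 X10.39 Y8.80
G1 X11.23 Y10.01
M2 ; end

The solid is a regular 5-sided pyramid, base circumscribed radius ≈ 9.98 mm, apex at z ≈ 21.7 mm. Slicing at Δz = 2.71 mm — 8 equal slices spanning the solid's height, so layer i sits at z = i·h/8 — gives 7 non-empty perimeters. Each is a 5-segment closed polygon; G0 lifts to the layer z and rapids to the start vertex, then G1 traces the edges. The cross-section shrinks linearly with z (the slice at the apex is degenerate and omitted).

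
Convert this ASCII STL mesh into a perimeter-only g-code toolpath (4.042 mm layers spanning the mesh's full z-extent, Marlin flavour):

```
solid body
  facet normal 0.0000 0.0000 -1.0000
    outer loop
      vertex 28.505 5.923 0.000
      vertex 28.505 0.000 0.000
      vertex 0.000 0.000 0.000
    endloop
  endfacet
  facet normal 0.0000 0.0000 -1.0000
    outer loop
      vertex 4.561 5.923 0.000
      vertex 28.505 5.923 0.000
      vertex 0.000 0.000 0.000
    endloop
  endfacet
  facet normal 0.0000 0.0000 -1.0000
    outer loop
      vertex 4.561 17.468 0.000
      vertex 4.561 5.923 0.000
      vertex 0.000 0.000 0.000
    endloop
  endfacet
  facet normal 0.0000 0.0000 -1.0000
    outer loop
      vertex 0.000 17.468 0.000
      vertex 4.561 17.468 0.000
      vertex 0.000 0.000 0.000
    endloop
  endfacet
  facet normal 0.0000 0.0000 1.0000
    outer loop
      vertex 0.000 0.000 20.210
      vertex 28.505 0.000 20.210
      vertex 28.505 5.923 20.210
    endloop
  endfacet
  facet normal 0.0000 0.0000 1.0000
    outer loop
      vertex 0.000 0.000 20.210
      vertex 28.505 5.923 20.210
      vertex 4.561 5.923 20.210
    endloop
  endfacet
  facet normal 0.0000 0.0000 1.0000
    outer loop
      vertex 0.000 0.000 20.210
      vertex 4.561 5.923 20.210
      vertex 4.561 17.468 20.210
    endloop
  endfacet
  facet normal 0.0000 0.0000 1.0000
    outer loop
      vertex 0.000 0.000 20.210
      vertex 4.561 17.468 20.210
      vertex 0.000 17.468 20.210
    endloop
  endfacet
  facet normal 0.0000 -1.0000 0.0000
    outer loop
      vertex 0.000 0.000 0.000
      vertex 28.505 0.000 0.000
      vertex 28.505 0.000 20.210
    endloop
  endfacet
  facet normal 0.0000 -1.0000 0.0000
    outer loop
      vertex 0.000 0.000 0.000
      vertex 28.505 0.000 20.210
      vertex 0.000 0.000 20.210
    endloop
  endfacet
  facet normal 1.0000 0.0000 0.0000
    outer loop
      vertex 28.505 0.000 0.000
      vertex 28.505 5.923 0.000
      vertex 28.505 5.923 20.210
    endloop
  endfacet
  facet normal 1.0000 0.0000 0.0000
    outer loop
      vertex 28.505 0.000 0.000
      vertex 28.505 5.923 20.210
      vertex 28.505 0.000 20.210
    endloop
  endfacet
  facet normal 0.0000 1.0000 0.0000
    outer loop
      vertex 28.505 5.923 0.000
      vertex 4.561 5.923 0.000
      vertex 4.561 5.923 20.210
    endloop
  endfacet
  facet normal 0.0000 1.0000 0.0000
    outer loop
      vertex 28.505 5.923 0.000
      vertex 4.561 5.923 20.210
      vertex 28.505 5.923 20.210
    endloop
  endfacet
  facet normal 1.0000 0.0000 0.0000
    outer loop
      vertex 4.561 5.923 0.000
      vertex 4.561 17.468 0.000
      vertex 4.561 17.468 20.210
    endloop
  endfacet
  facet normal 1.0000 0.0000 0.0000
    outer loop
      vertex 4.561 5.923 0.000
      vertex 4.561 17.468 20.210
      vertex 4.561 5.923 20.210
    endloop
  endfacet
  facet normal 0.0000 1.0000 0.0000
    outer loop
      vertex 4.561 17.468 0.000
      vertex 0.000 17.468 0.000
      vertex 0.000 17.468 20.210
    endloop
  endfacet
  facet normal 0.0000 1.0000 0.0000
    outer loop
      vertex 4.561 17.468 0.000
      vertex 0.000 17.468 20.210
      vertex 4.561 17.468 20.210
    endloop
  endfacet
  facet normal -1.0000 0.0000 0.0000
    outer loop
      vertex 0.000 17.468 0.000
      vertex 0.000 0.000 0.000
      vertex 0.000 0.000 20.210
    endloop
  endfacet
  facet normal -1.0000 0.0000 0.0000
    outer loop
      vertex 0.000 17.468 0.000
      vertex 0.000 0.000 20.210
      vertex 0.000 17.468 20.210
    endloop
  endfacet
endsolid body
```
; perimeter-only toolpath
G21 ; units = mm
G90 ; absolute positioning
G28 ; home
; layer 1
G0 Z4.042
G0 X0.000 Y0.000
G1 X28.505 Y0.000
G1 X28.505 Y5.923
G1 X4.561 Y5.923
G1 X4.561 Y17.468
G1 X0.000 Y17.468
G1 X0.000 Y0.000
; layer 2
G0 Z8.084
G0 X0.000 Y0.000
G1 X28.505 Y0.000
G1 X28.505 Y5.923
G1 X4.561 Y5.923
G1 X4.561 Y17.468
G1 X0.000 Y17.468
G1 X0.000 Y0.000
; layer 3
G0 Z12.126
G0 X0.000 Y0.000
G1 X28.505 Y0.000
G1 X28.505 Y5.923
G1 X4.561 Y5.923
G1 X4.561 Y17.468
G1 X0.000 Y17.468
G1 X0.000 Y0.000
; layer 4
G0 Z16.168
G0 X0.000 Y0.000
G1 X28.505 Y0.000
G1 X28.505 Y5.923
G1 X4.561 Y5.923
G1 X4.561 Y17.468
G1 X0.000 Y17.468
G1 X0.000 Y0.000
; layer 5
G0 Z20.210
G0 X0.000 Y0.000
G1 X28.505 Y0.000
G1 X28.505 Y5.923
G1 X4.561 Y5.923
G1 X4.561 Y17.468
G1 X0.000 Y17.468
G1 X0.000 Y0.000
M2 ; end

The solid is an L-shaped prism: outer 28.5 × 17.5 mm, arm thicknesses ≈ 5.92 mm (horizontal) and 4.56 mm (vertical), extruded 20.2 mm in z. Slicing at Δz = 4.042 mm — 5 equal slices spanning the solid's height, so layer i sits at z = i·h/5 — gives 5 non-empty perimeters. Each is a 6-segment closed polygon; G0 lifts to the layer z and rapids to the start vertex, then G1 traces the edges.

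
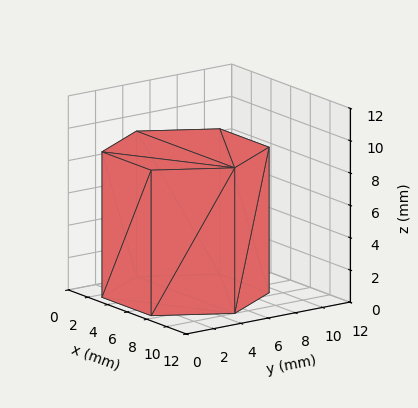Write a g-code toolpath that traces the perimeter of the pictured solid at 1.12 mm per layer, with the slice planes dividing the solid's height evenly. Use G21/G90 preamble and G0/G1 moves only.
Reading the render: the shape is a regular 6-sided prism (a cylinder approximated with 6 flat sides), circumscribed radius ≈ 5 mm, height ≈ 9 mm (dimensions read to the nearest mm from the axis ticks). For the g-code, the solid's height is divided into equal slices at the stated Δz and each level perimeter traced with G1 moves after a G0 lift.

; perimeter-only toolpath
G21 ; units = mm
G90 ; absolute positioning
G28 ; home
; layer 1
G0 Z1.12
G0 X10.00 Y5.00
G1 X7.50 Y9.33
G1 X2.50 Y9.33
G1 X0.00 Y5.00
G1 X2.50 Y0.67
G1 X7.50 Y0.67
G1 X10.00 Y5.00
; layer 2
G0 Z2.25
G0 X10.00 Y5.00
G1 X7.50 Y9.33
G1 X2.50 Y9.33
G1 X0.00 Y5.00
G1 X2.50 Y0.67
G1 X7.50 Y0.67
G1 X10.00 Y5.00
; layer 3
G0 Z3.38
G0 X10.00 Y5.00
G1 X7.50 Y9.33
G1 X2.50 Y9.33
G1 X0.00 Y5.00
G1 X2.50 Y0.67
G1 X7.50 Y0.67
G1 X10.00 Y5.00
; layer 4
G0 Z4.50
G0 X10.00 Y5.00
G1 X7.50 Y9.33
G1 X2.50 Y9.33
G1 X0.00 Y5.00
G1 X2.50 Y0.67
G1 X7.50 Y0.67
G1 X10.00 Y5.00
; layer 5
G0 Z5.62
G0 X10.00 Y5.00
G1 X7.50 Y9.33
G1 X2.50 Y9.33
G1 X0.00 Y5.00
G1 X2.50 Y0.67
G1 X7.50 Y0.67
G1 X10.00 Y5.00
; layer 6
G0 Z6.75
G0 X10.00 Y5.00
G1 X7.50 Y9.33
G1 X2.50 Y9.33
G1 X0.00 Y5.00
G1 X2.50 Y0.67
G1 X7.50 Y0.67
G1 X10.00 Y5.00
; layer 7
G0 Z7.88
G0 X10.00 Y5.00
G1 X7.50 Y9.33
G1 X2.50 Y9.33
G1 X0.00 Y5.00
G1 X2.50 Y0.67
G1 X7.50 Y0.67
G1 X10.00 Y5.00
; layer 8
G0 Z9.00
G0 X10.00 Y5.00
G1 X7.50 Y9.33
G1 X2.50 Y9.33
G1 X0.00 Y5.00
G1 X2.50 Y0.67
G1 X7.50 Y0.67
G1 X10.00 Y5.00
M2 ; end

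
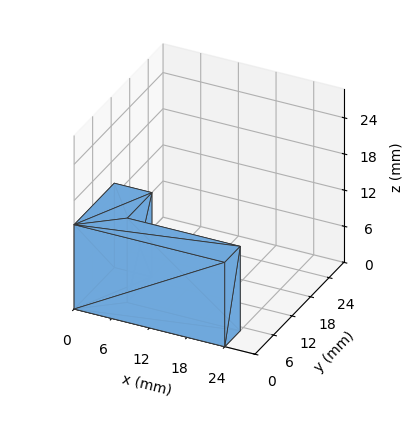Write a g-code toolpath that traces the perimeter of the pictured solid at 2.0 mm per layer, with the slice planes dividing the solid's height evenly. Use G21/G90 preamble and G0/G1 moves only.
Reading the render: the shape is an L-shaped prism: outer 24 × 13 mm, arm thicknesses ≈ 5 mm (horizontal) and 6 mm (vertical), extruded 14 mm in z (dimensions read to the nearest mm from the axis ticks). For the g-code, the solid's height is divided into equal slices at the stated Δz and each level perimeter traced with G1 moves after a G0 lift.

; perimeter-only toolpath
G21 ; units = mm
G90 ; absolute positioning
G28 ; home
; layer 1
G0 Z2.0
G0 X0.0 Y0.0
G1 X24.0 Y0.0
G1 X24.0 Y5.0
G1 X6.0 Y5.0
G1 X6.0 Y13.0
G1 X0.0 Y13.0
G1 X0.0 Y0.0
; layer 2
G0 Z4.0
G0 X0.0 Y0.0
G1 X24.0 Y0.0
G1 X24.0 Y5.0
G1 X6.0 Y5.0
G1 X6.0 Y13.0
G1 X0.0 Y13.0
G1 X0.0 Y0.0
; layer 3
G0 Z6.0
G0 X0.0 Y0.0
G1 X24.0 Y0.0
G1 X24.0 Y5.0
G1 X6.0 Y5.0
G1 X6.0 Y13.0
G1 X0.0 Y13.0
G1 X0.0 Y0.0
; layer 4
G0 Z8.0
G0 X0.0 Y0.0
G1 X24.0 Y0.0
G1 X24.0 Y5.0
G1 X6.0 Y5.0
G1 X6.0 Y13.0
G1 X0.0 Y13.0
G1 X0.0 Y0.0
; layer 5
G0 Z10.0
G0 X0.0 Y0.0
G1 X24.0 Y0.0
G1 X24.0 Y5.0
G1 X6.0 Y5.0
G1 X6.0 Y13.0
G1 X0.0 Y13.0
G1 X0.0 Y0.0
; layer 6
G0 Z12.0
G0 X0.0 Y0.0
G1 X24.0 Y0.0
G1 X24.0 Y5.0
G1 X6.0 Y5.0
G1 X6.0 Y13.0
G1 X0.0 Y13.0
G1 X0.0 Y0.0
; layer 7
G0 Z14.0
G0 X0.0 Y0.0
G1 X24.0 Y0.0
G1 X24.0 Y5.0
G1 X6.0 Y5.0
G1 X6.0 Y13.0
G1 X0.0 Y13.0
G1 X0.0 Y0.0
M2 ; end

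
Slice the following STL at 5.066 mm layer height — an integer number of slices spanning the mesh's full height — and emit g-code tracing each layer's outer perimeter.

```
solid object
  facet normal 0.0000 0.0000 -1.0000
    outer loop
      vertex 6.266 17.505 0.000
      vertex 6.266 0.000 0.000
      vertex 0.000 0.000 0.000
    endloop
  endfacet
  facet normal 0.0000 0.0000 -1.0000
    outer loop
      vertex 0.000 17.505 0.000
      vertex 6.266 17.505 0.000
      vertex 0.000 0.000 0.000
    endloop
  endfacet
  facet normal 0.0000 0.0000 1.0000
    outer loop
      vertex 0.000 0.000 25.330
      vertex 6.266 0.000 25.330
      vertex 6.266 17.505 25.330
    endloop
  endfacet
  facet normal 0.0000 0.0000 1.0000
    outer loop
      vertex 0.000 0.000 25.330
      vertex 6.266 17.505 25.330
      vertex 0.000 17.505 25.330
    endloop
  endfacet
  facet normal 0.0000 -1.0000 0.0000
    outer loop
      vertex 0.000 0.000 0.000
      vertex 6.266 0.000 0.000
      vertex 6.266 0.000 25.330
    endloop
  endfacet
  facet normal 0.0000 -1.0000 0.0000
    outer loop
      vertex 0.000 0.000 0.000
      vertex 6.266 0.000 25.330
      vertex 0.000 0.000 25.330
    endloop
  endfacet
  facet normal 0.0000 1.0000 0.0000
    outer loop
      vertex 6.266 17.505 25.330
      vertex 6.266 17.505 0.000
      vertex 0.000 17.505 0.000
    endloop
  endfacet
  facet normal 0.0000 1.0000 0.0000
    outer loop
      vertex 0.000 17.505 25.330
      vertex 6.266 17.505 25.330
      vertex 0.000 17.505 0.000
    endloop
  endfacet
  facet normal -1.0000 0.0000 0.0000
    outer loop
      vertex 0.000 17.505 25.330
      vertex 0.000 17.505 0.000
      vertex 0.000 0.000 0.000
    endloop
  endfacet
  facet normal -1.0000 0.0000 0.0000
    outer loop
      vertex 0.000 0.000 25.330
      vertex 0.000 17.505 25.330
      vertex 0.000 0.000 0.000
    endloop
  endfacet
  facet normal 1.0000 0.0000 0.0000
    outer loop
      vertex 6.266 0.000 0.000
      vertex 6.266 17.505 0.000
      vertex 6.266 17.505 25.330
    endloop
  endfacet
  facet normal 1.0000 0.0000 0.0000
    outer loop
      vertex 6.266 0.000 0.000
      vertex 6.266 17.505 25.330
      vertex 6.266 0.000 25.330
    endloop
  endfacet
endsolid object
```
; perimeter-only toolpath
G21 ; units = mm
G90 ; absolute positioning
G28 ; home
; layer 1
G0 Z5.066
G0 X0.000 Y0.000
G1 X6.266 Y0.000
G1 X6.266 Y17.505
G1 X0.000 Y17.505
G1 X0.000 Y0.000
; layer 2
G0 Z10.132
G0 X0.000 Y0.000
G1 X6.266 Y0.000
G1 X6.266 Y17.505
G1 X0.000 Y17.505
G1 X0.000 Y0.000
; layer 3
G0 Z15.198
G0 X0.000 Y0.000
G1 X6.266 Y0.000
G1 X6.266 Y17.505
G1 X0.000 Y17.505
G1 X0.000 Y0.000
; layer 4
G0 Z20.264
G0 X0.000 Y0.000
G1 X6.266 Y0.000
G1 X6.266 Y17.505
G1 X0.000 Y17.505
G1 X0.000 Y0.000
; layer 5
G0 Z25.330
G0 X0.000 Y0.000
G1 X6.266 Y0.000
G1 X6.266 Y17.505
G1 X0.000 Y17.505
G1 X0.000 Y0.000
M2 ; end

The solid is a rectangular box, roughly 6.27 × 17.5 mm footprint and 25.3 mm tall. Slicing at Δz = 5.066 mm — 5 equal slices spanning the solid's height, so layer i sits at z = i·h/5 — gives 5 non-empty perimeters. Each is a 4-segment closed polygon; G0 lifts to the layer z and rapids to the start vertex, then G1 traces the edges.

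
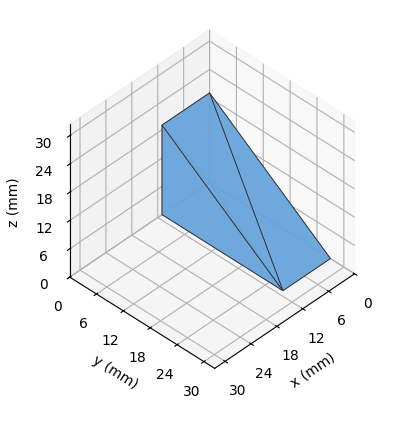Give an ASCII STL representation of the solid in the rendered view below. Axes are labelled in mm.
Reading the render: the shape is a wedge (ramp): 11 × 27 mm base, rising to 19 mm along the y=0 edge and sloping linearly to z=0 at y=27 (dimensions read to the nearest mm from the axis ticks). For the STL, each face is triangulated and given an outward normal.

solid part
  facet normal 0.0000 0.0000 -1.0000
    outer loop
      vertex 11.00 27.00 0.00
      vertex 11.00 0.00 0.00
      vertex 0.00 0.00 0.00
    endloop
  endfacet
  facet normal 0.0000 0.0000 -1.0000
    outer loop
      vertex 0.00 27.00 0.00
      vertex 11.00 27.00 0.00
      vertex 0.00 0.00 0.00
    endloop
  endfacet
  facet normal 0.0000 -1.0000 0.0000
    outer loop
      vertex 0.00 0.00 0.00
      vertex 11.00 0.00 0.00
      vertex 11.00 0.00 19.00
    endloop
  endfacet
  facet normal 0.0000 -1.0000 0.0000
    outer loop
      vertex 0.00 0.00 0.00
      vertex 11.00 0.00 19.00
      vertex 0.00 0.00 19.00
    endloop
  endfacet
  facet normal 0.0000 0.5755 0.8178
    outer loop
      vertex 0.00 0.00 19.00
      vertex 11.00 0.00 19.00
      vertex 11.00 27.00 0.00
    endloop
  endfacet
  facet normal 0.0000 0.5755 0.8178
    outer loop
      vertex 0.00 0.00 19.00
      vertex 11.00 27.00 0.00
      vertex 0.00 27.00 0.00
    endloop
  endfacet
  facet normal -1.0000 0.0000 0.0000
    outer loop
      vertex 0.00 0.00 19.00
      vertex 0.00 27.00 0.00
      vertex 0.00 0.00 0.00
    endloop
  endfacet
  facet normal 1.0000 0.0000 0.0000
    outer loop
      vertex 11.00 0.00 0.00
      vertex 11.00 27.00 0.00
      vertex 11.00 0.00 19.00
    endloop
  endfacet
endsolid part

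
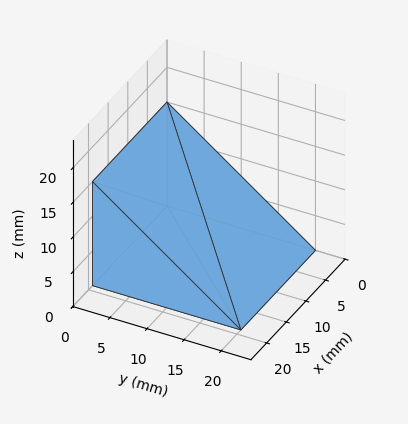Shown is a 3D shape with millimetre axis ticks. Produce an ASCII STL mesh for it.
Reading the render: the shape is a wedge (ramp): 19 × 20 mm base, rising to 15 mm along the y=0 edge and sloping linearly to z=0 at y=20 (dimensions read to the nearest mm from the axis ticks). For the STL, each face is triangulated and given an outward normal.

solid part
  facet normal 0.0000 0.0000 -1.0000
    outer loop
      vertex 19.00 20.00 0.00
      vertex 19.00 0.00 0.00
      vertex 0.00 0.00 0.00
    endloop
  endfacet
  facet normal 0.0000 0.0000 -1.0000
    outer loop
      vertex 0.00 20.00 0.00
      vertex 19.00 20.00 0.00
      vertex 0.00 0.00 0.00
    endloop
  endfacet
  facet normal 0.0000 -1.0000 0.0000
    outer loop
      vertex 0.00 0.00 0.00
      vertex 19.00 0.00 0.00
      vertex 19.00 0.00 15.00
    endloop
  endfacet
  facet normal 0.0000 -1.0000 0.0000
    outer loop
      vertex 0.00 0.00 0.00
      vertex 19.00 0.00 15.00
      vertex 0.00 0.00 15.00
    endloop
  endfacet
  facet normal 0.0000 0.6000 0.8000
    outer loop
      vertex 0.00 0.00 15.00
      vertex 19.00 0.00 15.00
      vertex 19.00 20.00 0.00
    endloop
  endfacet
  facet normal 0.0000 0.6000 0.8000
    outer loop
      vertex 0.00 0.00 15.00
      vertex 19.00 20.00 0.00
      vertex 0.00 20.00 0.00
    endloop
  endfacet
  facet normal -1.0000 0.0000 0.0000
    outer loop
      vertex 0.00 0.00 15.00
      vertex 0.00 20.00 0.00
      vertex 0.00 0.00 0.00
    endloop
  endfacet
  facet normal 1.0000 0.0000 0.0000
    outer loop
      vertex 19.00 0.00 0.00
      vertex 19.00 20.00 0.00
      vertex 19.00 0.00 15.00
    endloop
  endfacet
endsolid part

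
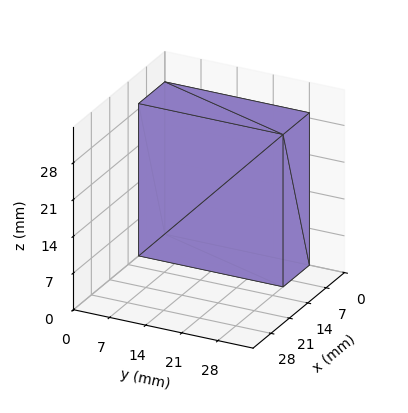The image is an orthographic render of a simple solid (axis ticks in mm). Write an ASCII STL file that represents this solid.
Reading the render: the shape is a rectangular box, roughly 10 × 28 mm footprint and 29 mm tall (dimensions read to the nearest mm from the axis ticks). For the STL, each face is triangulated and given an outward normal.

solid part
  facet normal 0.0000 0.0000 -1.0000
    outer loop
      vertex 10.000 28.000 0.000
      vertex 10.000 0.000 0.000
      vertex 0.000 0.000 0.000
    endloop
  endfacet
  facet normal 0.0000 0.0000 -1.0000
    outer loop
      vertex 0.000 28.000 0.000
      vertex 10.000 28.000 0.000
      vertex 0.000 0.000 0.000
    endloop
  endfacet
  facet normal 0.0000 0.0000 1.0000
    outer loop
      vertex 0.000 0.000 29.000
      vertex 10.000 0.000 29.000
      vertex 10.000 28.000 29.000
    endloop
  endfacet
  facet normal 0.0000 0.0000 1.0000
    outer loop
      vertex 0.000 0.000 29.000
      vertex 10.000 28.000 29.000
      vertex 0.000 28.000 29.000
    endloop
  endfacet
  facet normal 0.0000 -1.0000 0.0000
    outer loop
      vertex 0.000 0.000 0.000
      vertex 10.000 0.000 0.000
      vertex 10.000 0.000 29.000
    endloop
  endfacet
  facet normal 0.0000 -1.0000 0.0000
    outer loop
      vertex 0.000 0.000 0.000
      vertex 10.000 0.000 29.000
      vertex 0.000 0.000 29.000
    endloop
  endfacet
  facet normal 0.0000 1.0000 0.0000
    outer loop
      vertex 10.000 28.000 29.000
      vertex 10.000 28.000 0.000
      vertex 0.000 28.000 0.000
    endloop
  endfacet
  facet normal 0.0000 1.0000 0.0000
    outer loop
      vertex 0.000 28.000 29.000
      vertex 10.000 28.000 29.000
      vertex 0.000 28.000 0.000
    endloop
  endfacet
  facet normal -1.0000 0.0000 0.0000
    outer loop
      vertex 0.000 28.000 29.000
      vertex 0.000 28.000 0.000
      vertex 0.000 0.000 0.000
    endloop
  endfacet
  facet normal -1.0000 0.0000 0.0000
    outer loop
      vertex 0.000 0.000 29.000
      vertex 0.000 28.000 29.000
      vertex 0.000 0.000 0.000
    endloop
  endfacet
  facet normal 1.0000 0.0000 0.0000
    outer loop
      vertex 10.000 0.000 0.000
      vertex 10.000 28.000 0.000
      vertex 10.000 28.000 29.000
    endloop
  endfacet
  facet normal 1.0000 0.0000 0.0000
    outer loop
      vertex 10.000 0.000 0.000
      vertex 10.000 28.000 29.000
      vertex 10.000 0.000 29.000
    endloop
  endfacet
endsolid part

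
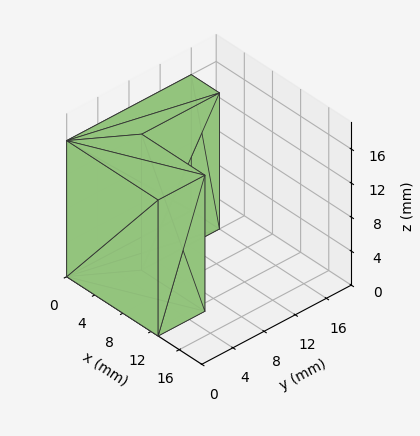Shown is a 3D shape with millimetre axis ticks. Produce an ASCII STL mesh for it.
Reading the render: the shape is an L-shaped prism: outer 13 × 16 mm, arm thicknesses ≈ 6 mm (horizontal) and 4 mm (vertical), extruded 16 mm in z (dimensions read to the nearest mm from the axis ticks). For the STL, each face is triangulated and given an outward normal.

solid part
  facet normal 0.0000 0.0000 -1.0000
    outer loop
      vertex 13.00 6.00 0.00
      vertex 13.00 0.00 0.00
      vertex 0.00 0.00 0.00
    endloop
  endfacet
  facet normal 0.0000 0.0000 -1.0000
    outer loop
      vertex 4.00 6.00 0.00
      vertex 13.00 6.00 0.00
      vertex 0.00 0.00 0.00
    endloop
  endfacet
  facet normal 0.0000 0.0000 -1.0000
    outer loop
      vertex 4.00 16.00 0.00
      vertex 4.00 6.00 0.00
      vertex 0.00 0.00 0.00
    endloop
  endfacet
  facet normal 0.0000 0.0000 -1.0000
    outer loop
      vertex 0.00 16.00 0.00
      vertex 4.00 16.00 0.00
      vertex 0.00 0.00 0.00
    endloop
  endfacet
  facet normal 0.0000 0.0000 1.0000
    outer loop
      vertex 0.00 0.00 16.00
      vertex 13.00 0.00 16.00
      vertex 13.00 6.00 16.00
    endloop
  endfacet
  facet normal 0.0000 0.0000 1.0000
    outer loop
      vertex 0.00 0.00 16.00
      vertex 13.00 6.00 16.00
      vertex 4.00 6.00 16.00
    endloop
  endfacet
  facet normal 0.0000 0.0000 1.0000
    outer loop
      vertex 0.00 0.00 16.00
      vertex 4.00 6.00 16.00
      vertex 4.00 16.00 16.00
    endloop
  endfacet
  facet normal 0.0000 0.0000 1.0000
    outer loop
      vertex 0.00 0.00 16.00
      vertex 4.00 16.00 16.00
      vertex 0.00 16.00 16.00
    endloop
  endfacet
  facet normal 0.0000 -1.0000 0.0000
    outer loop
      vertex 0.00 0.00 0.00
      vertex 13.00 0.00 0.00
      vertex 13.00 0.00 16.00
    endloop
  endfacet
  facet normal 0.0000 -1.0000 0.0000
    outer loop
      vertex 0.00 0.00 0.00
      vertex 13.00 0.00 16.00
      vertex 0.00 0.00 16.00
    endloop
  endfacet
  facet normal 1.0000 0.0000 0.0000
    outer loop
      vertex 13.00 0.00 0.00
      vertex 13.00 6.00 0.00
      vertex 13.00 6.00 16.00
    endloop
  endfacet
  facet normal 1.0000 0.0000 0.0000
    outer loop
      vertex 13.00 0.00 0.00
      vertex 13.00 6.00 16.00
      vertex 13.00 0.00 16.00
    endloop
  endfacet
  facet normal 0.0000 1.0000 0.0000
    outer loop
      vertex 13.00 6.00 0.00
      vertex 4.00 6.00 0.00
      vertex 4.00 6.00 16.00
    endloop
  endfacet
  facet normal 0.0000 1.0000 0.0000
    outer loop
      vertex 13.00 6.00 0.00
      vertex 4.00 6.00 16.00
      vertex 13.00 6.00 16.00
    endloop
  endfacet
  facet normal 1.0000 0.0000 0.0000
    outer loop
      vertex 4.00 6.00 0.00
      vertex 4.00 16.00 0.00
      vertex 4.00 16.00 16.00
    endloop
  endfacet
  facet normal 1.0000 0.0000 0.0000
    outer loop
      vertex 4.00 6.00 0.00
      vertex 4.00 16.00 16.00
      vertex 4.00 6.00 16.00
    endloop
  endfacet
  facet normal 0.0000 1.0000 0.0000
    outer loop
      vertex 4.00 16.00 0.00
      vertex 0.00 16.00 0.00
      vertex 0.00 16.00 16.00
    endloop
  endfacet
  facet normal 0.0000 1.0000 0.0000
    outer loop
      vertex 4.00 16.00 0.00
      vertex 0.00 16.00 16.00
      vertex 4.00 16.00 16.00
    endloop
  endfacet
  facet normal -1.0000 0.0000 0.0000
    outer loop
      vertex 0.00 16.00 0.00
      vertex 0.00 0.00 0.00
      vertex 0.00 0.00 16.00
    endloop
  endfacet
  facet normal -1.0000 0.0000 0.0000
    outer loop
      vertex 0.00 16.00 0.00
      vertex 0.00 0.00 16.00
      vertex 0.00 16.00 16.00
    endloop
  endfacet
endsolid part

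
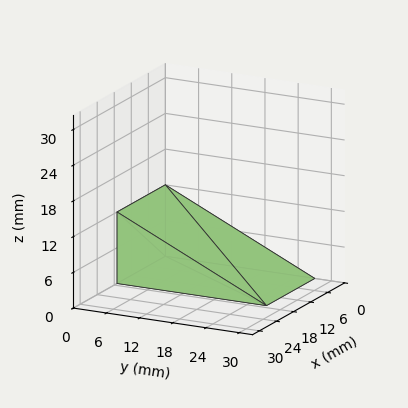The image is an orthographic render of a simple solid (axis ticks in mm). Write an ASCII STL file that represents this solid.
Reading the render: the shape is a wedge (ramp): 17 × 27 mm base, rising to 12 mm along the y=0 edge and sloping linearly to z=0 at y=27 (dimensions read to the nearest mm from the axis ticks). For the STL, each face is triangulated and given an outward normal.

solid part
  facet normal 0.0000 0.0000 -1.0000
    outer loop
      vertex 17.00 27.00 0.00
      vertex 17.00 0.00 0.00
      vertex 0.00 0.00 0.00
    endloop
  endfacet
  facet normal 0.0000 0.0000 -1.0000
    outer loop
      vertex 0.00 27.00 0.00
      vertex 17.00 27.00 0.00
      vertex 0.00 0.00 0.00
    endloop
  endfacet
  facet normal 0.0000 -1.0000 0.0000
    outer loop
      vertex 0.00 0.00 0.00
      vertex 17.00 0.00 0.00
      vertex 17.00 0.00 12.00
    endloop
  endfacet
  facet normal 0.0000 -1.0000 0.0000
    outer loop
      vertex 0.00 0.00 0.00
      vertex 17.00 0.00 12.00
      vertex 0.00 0.00 12.00
    endloop
  endfacet
  facet normal 0.0000 0.4061 0.9138
    outer loop
      vertex 0.00 0.00 12.00
      vertex 17.00 0.00 12.00
      vertex 17.00 27.00 0.00
    endloop
  endfacet
  facet normal 0.0000 0.4061 0.9138
    outer loop
      vertex 0.00 0.00 12.00
      vertex 17.00 27.00 0.00
      vertex 0.00 27.00 0.00
    endloop
  endfacet
  facet normal -1.0000 0.0000 0.0000
    outer loop
      vertex 0.00 0.00 12.00
      vertex 0.00 27.00 0.00
      vertex 0.00 0.00 0.00
    endloop
  endfacet
  facet normal 1.0000 0.0000 0.0000
    outer loop
      vertex 17.00 0.00 0.00
      vertex 17.00 27.00 0.00
      vertex 17.00 0.00 12.00
    endloop
  endfacet
endsolid part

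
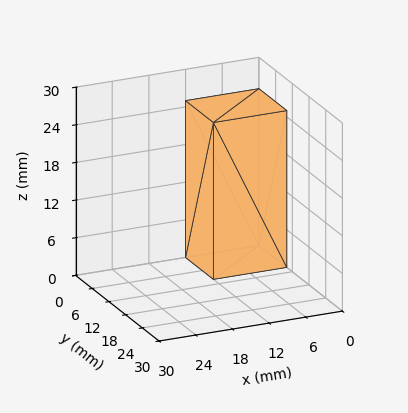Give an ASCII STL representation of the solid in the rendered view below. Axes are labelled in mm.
Reading the render: the shape is a rectangular box, roughly 12 × 10 mm footprint and 25 mm tall (dimensions read to the nearest mm from the axis ticks). For the STL, each face is triangulated and given an outward normal.

solid part
  facet normal 0.0000 0.0000 -1.0000
    outer loop
      vertex 12.000 10.000 0.000
      vertex 12.000 0.000 0.000
      vertex 0.000 0.000 0.000
    endloop
  endfacet
  facet normal 0.0000 0.0000 -1.0000
    outer loop
      vertex 0.000 10.000 0.000
      vertex 12.000 10.000 0.000
      vertex 0.000 0.000 0.000
    endloop
  endfacet
  facet normal 0.0000 0.0000 1.0000
    outer loop
      vertex 0.000 0.000 25.000
      vertex 12.000 0.000 25.000
      vertex 12.000 10.000 25.000
    endloop
  endfacet
  facet normal 0.0000 0.0000 1.0000
    outer loop
      vertex 0.000 0.000 25.000
      vertex 12.000 10.000 25.000
      vertex 0.000 10.000 25.000
    endloop
  endfacet
  facet normal 0.0000 -1.0000 0.0000
    outer loop
      vertex 0.000 0.000 0.000
      vertex 12.000 0.000 0.000
      vertex 12.000 0.000 25.000
    endloop
  endfacet
  facet normal 0.0000 -1.0000 0.0000
    outer loop
      vertex 0.000 0.000 0.000
      vertex 12.000 0.000 25.000
      vertex 0.000 0.000 25.000
    endloop
  endfacet
  facet normal 0.0000 1.0000 0.0000
    outer loop
      vertex 12.000 10.000 25.000
      vertex 12.000 10.000 0.000
      vertex 0.000 10.000 0.000
    endloop
  endfacet
  facet normal 0.0000 1.0000 0.0000
    outer loop
      vertex 0.000 10.000 25.000
      vertex 12.000 10.000 25.000
      vertex 0.000 10.000 0.000
    endloop
  endfacet
  facet normal -1.0000 0.0000 0.0000
    outer loop
      vertex 0.000 10.000 25.000
      vertex 0.000 10.000 0.000
      vertex 0.000 0.000 0.000
    endloop
  endfacet
  facet normal -1.0000 0.0000 0.0000
    outer loop
      vertex 0.000 0.000 25.000
      vertex 0.000 10.000 25.000
      vertex 0.000 0.000 0.000
    endloop
  endfacet
  facet normal 1.0000 0.0000 0.0000
    outer loop
      vertex 12.000 0.000 0.000
      vertex 12.000 10.000 0.000
      vertex 12.000 10.000 25.000
    endloop
  endfacet
  facet normal 1.0000 0.0000 0.0000
    outer loop
      vertex 12.000 0.000 0.000
      vertex 12.000 10.000 25.000
      vertex 12.000 0.000 25.000
    endloop
  endfacet
endsolid part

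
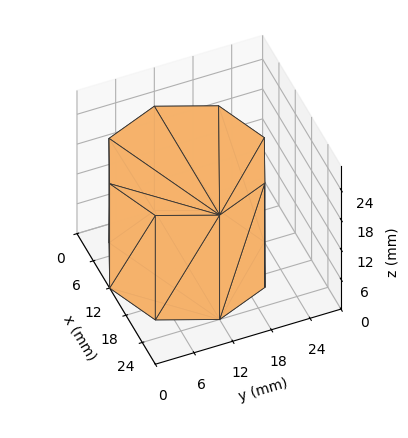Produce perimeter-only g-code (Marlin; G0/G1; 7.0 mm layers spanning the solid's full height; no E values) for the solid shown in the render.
Reading the render: the shape is a regular 8-sided prism (a cylinder approximated with 8 flat sides), circumscribed radius ≈ 12 mm, height ≈ 21 mm (dimensions read to the nearest mm from the axis ticks). For the g-code, the solid's height is divided into equal slices at the stated Δz and each level perimeter traced with G1 moves after a G0 lift.

; perimeter-only toolpath
G21 ; units = mm
G90 ; absolute positioning
G28 ; home
; layer 1
G0 Z7.0
G0 X24.0 Y12.0
G1 X20.5 Y20.5
G1 X12.0 Y24.0
G1 X3.5 Y20.5
G1 X0.0 Y12.0
G1 X3.5 Y3.5
G1 X12.0 Y0.0
G1 X20.5 Y3.5
G1 X24.0 Y12.0
; layer 2
G0 Z14.0
G0 X24.0 Y12.0
G1 X20.5 Y20.5
G1 X12.0 Y24.0
G1 X3.5 Y20.5
G1 X0.0 Y12.0
G1 X3.5 Y3.5
G1 X12.0 Y0.0
G1 X20.5 Y3.5
G1 X24.0 Y12.0
; layer 3
G0 Z21.0
G0 X24.0 Y12.0
G1 X20.5 Y20.5
G1 X12.0 Y24.0
G1 X3.5 Y20.5
G1 X0.0 Y12.0
G1 X3.5 Y3.5
G1 X12.0 Y0.0
G1 X20.5 Y3.5
G1 X24.0 Y12.0
M2 ; end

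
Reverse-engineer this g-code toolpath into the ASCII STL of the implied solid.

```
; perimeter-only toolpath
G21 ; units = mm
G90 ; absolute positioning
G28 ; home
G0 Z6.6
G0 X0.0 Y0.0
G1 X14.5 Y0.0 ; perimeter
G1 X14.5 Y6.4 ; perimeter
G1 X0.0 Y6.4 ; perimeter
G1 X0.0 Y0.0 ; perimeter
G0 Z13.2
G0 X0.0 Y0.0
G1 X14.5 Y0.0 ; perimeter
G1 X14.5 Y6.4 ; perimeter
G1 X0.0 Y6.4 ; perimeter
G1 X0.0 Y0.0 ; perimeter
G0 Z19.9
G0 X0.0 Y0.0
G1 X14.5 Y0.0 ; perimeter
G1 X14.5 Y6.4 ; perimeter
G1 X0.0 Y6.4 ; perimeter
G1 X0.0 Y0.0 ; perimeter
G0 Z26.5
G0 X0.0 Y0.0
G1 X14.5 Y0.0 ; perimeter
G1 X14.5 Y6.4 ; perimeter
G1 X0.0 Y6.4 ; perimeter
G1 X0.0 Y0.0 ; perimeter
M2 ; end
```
solid part
  facet normal 0.0000 0.0000 -1.0000
    outer loop
      vertex 14.5 6.4 0.0
      vertex 14.5 0.0 0.0
      vertex 0.0 0.0 0.0
    endloop
  endfacet
  facet normal 0.0000 0.0000 -1.0000
    outer loop
      vertex 0.0 6.4 0.0
      vertex 14.5 6.4 0.0
      vertex 0.0 0.0 0.0
    endloop
  endfacet
  facet normal 0.0000 0.0000 1.0000
    outer loop
      vertex 0.0 0.0 26.5
      vertex 14.5 0.0 26.5
      vertex 14.5 6.4 26.5
    endloop
  endfacet
  facet normal 0.0000 0.0000 1.0000
    outer loop
      vertex 0.0 0.0 26.5
      vertex 14.5 6.4 26.5
      vertex 0.0 6.4 26.5
    endloop
  endfacet
  facet normal 0.0000 -1.0000 0.0000
    outer loop
      vertex 0.0 0.0 0.0
      vertex 14.5 0.0 0.0
      vertex 14.5 0.0 26.5
    endloop
  endfacet
  facet normal 0.0000 -1.0000 0.0000
    outer loop
      vertex 0.0 0.0 0.0
      vertex 14.5 0.0 26.5
      vertex 0.0 0.0 26.5
    endloop
  endfacet
  facet normal 0.0000 1.0000 0.0000
    outer loop
      vertex 14.5 6.4 26.5
      vertex 14.5 6.4 0.0
      vertex 0.0 6.4 0.0
    endloop
  endfacet
  facet normal 0.0000 1.0000 0.0000
    outer loop
      vertex 0.0 6.4 26.5
      vertex 14.5 6.4 26.5
      vertex 0.0 6.4 0.0
    endloop
  endfacet
  facet normal -1.0000 0.0000 0.0000
    outer loop
      vertex 0.0 6.4 26.5
      vertex 0.0 6.4 0.0
      vertex 0.0 0.0 0.0
    endloop
  endfacet
  facet normal -1.0000 0.0000 0.0000
    outer loop
      vertex 0.0 0.0 26.5
      vertex 0.0 6.4 26.5
      vertex 0.0 0.0 0.0
    endloop
  endfacet
  facet normal 1.0000 0.0000 0.0000
    outer loop
      vertex 14.5 0.0 0.0
      vertex 14.5 6.4 0.0
      vertex 14.5 6.4 26.5
    endloop
  endfacet
  facet normal 1.0000 0.0000 0.0000
    outer loop
      vertex 14.5 0.0 0.0
      vertex 14.5 6.4 26.5
      vertex 14.5 0.0 26.5
    endloop
  endfacet
endsolid part

The G0 Z moves step by Δz≈6.6 mm. Every layer's G1 loop is the same polygon, so the solid is a straight extrusion of it from z=0 to z≈26.5. Closing with flat bottom and top caps and triangulating gives 12 facets — a rectangular box, roughly 14.5 × 6.4 mm footprint and 26.5 mm tall.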